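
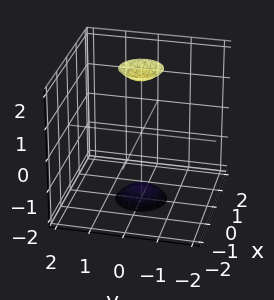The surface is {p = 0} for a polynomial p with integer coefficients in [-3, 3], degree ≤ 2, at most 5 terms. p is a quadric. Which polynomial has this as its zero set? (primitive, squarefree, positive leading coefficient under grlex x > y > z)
3*x^2 + 3*y^2 - z^2 + 3

1. The picture has 2 separate pieces.
2. Degree: two separate bowl-shaped sheets opening away from each other; a quadric, so deg p = 2.
3. Symmetries: every cross-section ⟂ z is a circle, so x, y appear only via x² + y²; it's symmetric under z → −z, forcing even powers of z.
4. Checking where it meets the axes: it misses every integer gridline on the y-axis; it misses every integer gridline on the x-axis.
5. Solving for integer coefficients yields p as stated.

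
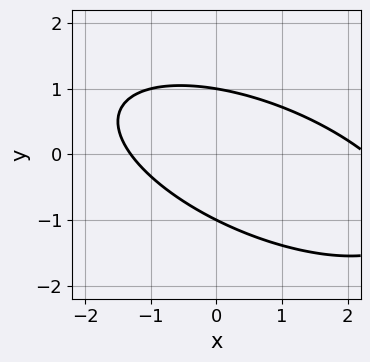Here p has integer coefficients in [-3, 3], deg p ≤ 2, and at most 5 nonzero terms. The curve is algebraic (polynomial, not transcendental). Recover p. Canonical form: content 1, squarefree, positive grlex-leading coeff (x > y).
x^2 + 2*x*y + 3*y^2 - x - 3

(a) Degree: no degree-1 curve has this shape, so deg p = 2.
(b) Reading off the gridlines: the y-axis gridline crossings are at y ∈ {-1, 1}.
(c) Assembling these constraints gives the stated polynomial.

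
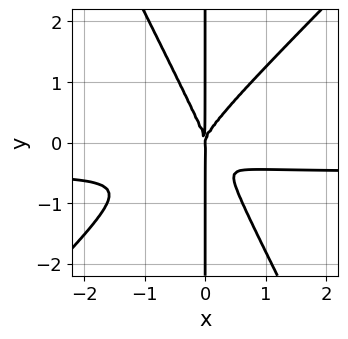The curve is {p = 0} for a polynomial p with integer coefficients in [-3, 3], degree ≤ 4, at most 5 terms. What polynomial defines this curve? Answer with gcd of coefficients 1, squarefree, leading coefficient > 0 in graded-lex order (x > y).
(a) Degree: the shape is more complex than any degree-3 curve, so deg p = 4.
(b) From the visible intercepts: the visible y-axis segment lies entirely on the curve; it meets the x-axis at x = 0 (among the integer gridlines).
(c) Matching integer coefficients to the picture gives p.

2*x^3*y - x^2*y^2 - x*y^3 + x^3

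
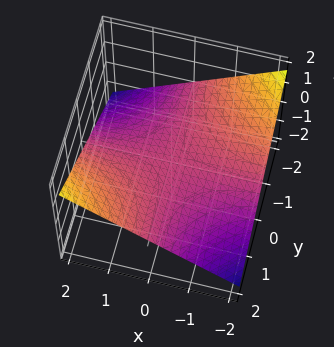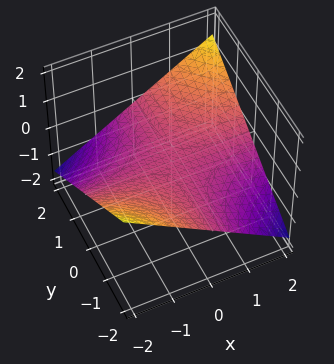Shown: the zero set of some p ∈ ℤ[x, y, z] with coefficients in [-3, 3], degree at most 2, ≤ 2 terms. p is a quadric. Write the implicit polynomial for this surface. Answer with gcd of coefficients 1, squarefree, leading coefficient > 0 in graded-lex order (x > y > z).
x*y - 3*z

(a) deg p = 2. A hyperbolic paraboloid; a quadric.
(b) From the axis intercepts and sections: every point of the x-axis in the box is on the surface; one z-axis crossing is at z = 0.
(c) Matching integer coefficients to the picture gives p. Check: (0, 2, 0) on the y-axis lies on the surface, and p(0, 2, 0) = 0. ✓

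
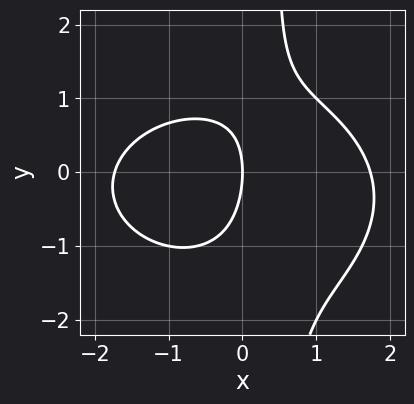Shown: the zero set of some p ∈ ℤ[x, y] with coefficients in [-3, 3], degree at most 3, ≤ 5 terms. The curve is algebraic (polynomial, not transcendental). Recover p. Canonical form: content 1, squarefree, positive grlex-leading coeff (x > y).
First, deg p = 3. The shape is more complex than any degree-2 curve.
Then, from the axis intercepts and sections: it crosses the x-axis at the gridline x = 0; one y-axis crossing is at y = 0.
Finally, together with the visible shape, these determine p as stated.

x^3 + 2*x*y^2 + x*y - y^2 - 3*x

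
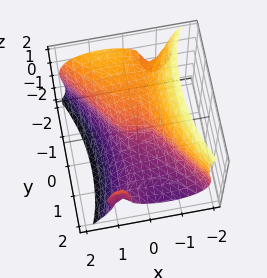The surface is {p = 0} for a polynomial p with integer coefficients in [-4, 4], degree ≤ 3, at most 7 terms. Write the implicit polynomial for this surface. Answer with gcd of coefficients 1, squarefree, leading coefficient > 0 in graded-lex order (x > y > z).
1. The degree is 3 — no degree-2 surface has this shape.
2. From the axis intercepts and sections: it crosses the z-axis at the gridline z = 0; it crosses the x-axis at the gridline x = 0; it crosses the y-axis at the gridline y = 0.
3. These observations pin down the coefficients.

3*x^3 - 2*x*y^2 + 3*x*z^2 + 3*z^3 + 2*y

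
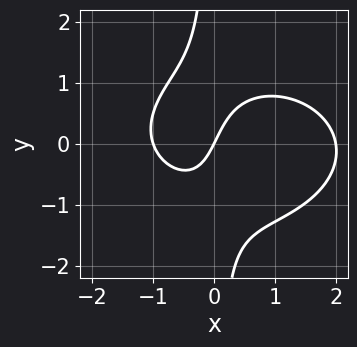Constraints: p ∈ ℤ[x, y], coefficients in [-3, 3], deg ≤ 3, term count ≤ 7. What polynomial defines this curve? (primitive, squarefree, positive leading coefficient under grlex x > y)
x^3 + 2*x*y^2 - x^2 - 2*x + y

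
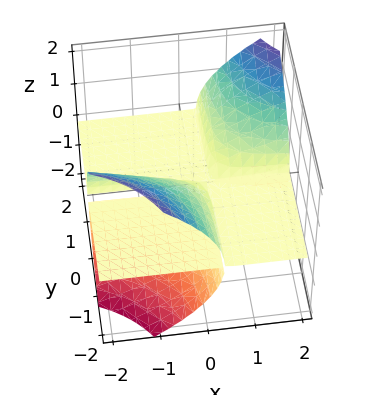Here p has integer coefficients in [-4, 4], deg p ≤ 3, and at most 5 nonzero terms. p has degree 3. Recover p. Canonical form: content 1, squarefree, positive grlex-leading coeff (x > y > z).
The picture has 3 separate pieces. They look like related sheets of one shape, so recover p as a whole.
Degree: the shape is more complex than any degree-2 surface, so deg p = 3.
From the axis intercepts and sections: every point of the x-axis in the box is on the surface; one z-axis crossing is at z = 0; every point of the y-axis in the box is on the surface.
Fitting integer coefficients to these (and the overall shape) gives p.

3*x*y*z - 2*z^3 - y*z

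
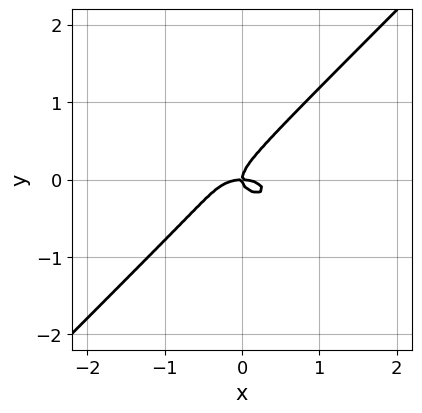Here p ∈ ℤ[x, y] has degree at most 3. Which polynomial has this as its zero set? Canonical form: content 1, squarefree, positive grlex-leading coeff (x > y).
First, degree: the shape is more complex than any degree-2 curve, so deg p = 3.
Next, from the axis intercepts and sections: it crosses the x-axis at the gridline x = 0; one y-axis crossing is at y = 0.
Finally, putting this together gives p.

x^3 + 2*x*y^2 - 3*y^3 + x*y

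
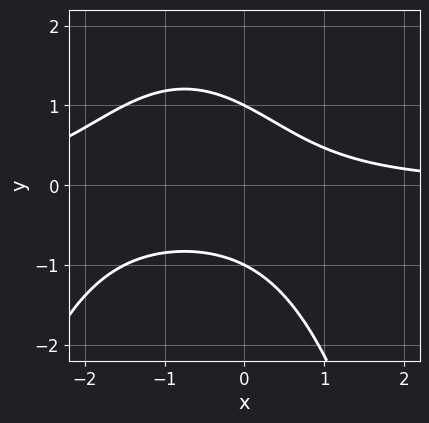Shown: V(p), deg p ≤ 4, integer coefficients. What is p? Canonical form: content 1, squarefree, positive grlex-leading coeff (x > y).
1. deg p = 3. The shape is more complex than any degree-2 curve.
2. Against the integer gridlines: among the integer gridlines, it crosses the y-axis at y ∈ {-1, 1}; no x-intercept at any integer in the box.
3. Assembling these constraints gives the stated polynomial.

2*x^2*y + 3*x*y + 3*y^2 - 3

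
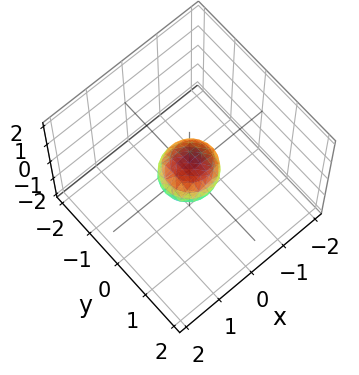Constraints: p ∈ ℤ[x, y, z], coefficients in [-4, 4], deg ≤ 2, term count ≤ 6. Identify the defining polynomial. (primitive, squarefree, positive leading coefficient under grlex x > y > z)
2*x^2 + x*z + 2*y^2 + 3*z^2 - 1

The degree is 2 — a generic line meets the surface in up to 2 points.
Matching integer coefficients to the picture gives p.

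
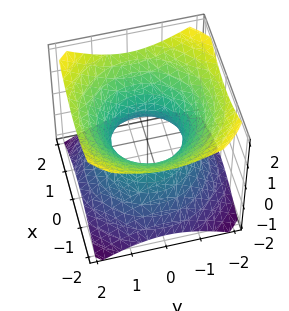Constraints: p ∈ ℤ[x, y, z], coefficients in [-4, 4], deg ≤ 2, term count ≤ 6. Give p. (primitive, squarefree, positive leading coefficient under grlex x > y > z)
1. Degree: an hourglass — one-sheet hyperboloid; a quadric, so deg p = 2.
2. By symmetry, the z-axis is an axis of rotation, so x and y enter only as x² + y²; it's symmetric under z → −z, forcing even powers of z.
3. Against the integer gridlines: it misses every integer gridline on the z-axis; among the integer gridlines, it crosses the x-axis at x ∈ {-1, 1}.
4. Solving for integer coefficients yields p as stated. Check: (0, -1, 0) on the y-axis lies on the surface, and p(0, -1, 0) = 0. ✓

2*x^2 + 2*y^2 - 3*z^2 - 2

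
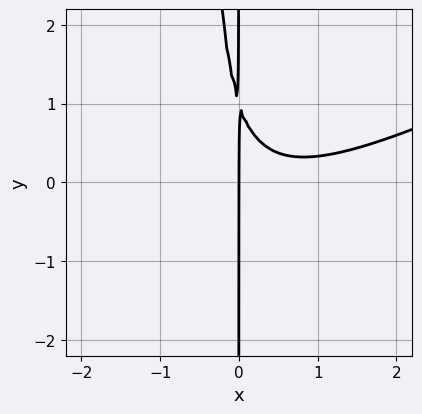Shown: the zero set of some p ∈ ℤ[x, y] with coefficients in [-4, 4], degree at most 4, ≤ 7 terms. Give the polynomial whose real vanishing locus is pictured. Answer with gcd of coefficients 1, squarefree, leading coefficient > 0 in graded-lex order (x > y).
x^3 - 2*x^2*y - x^2 - x*y + x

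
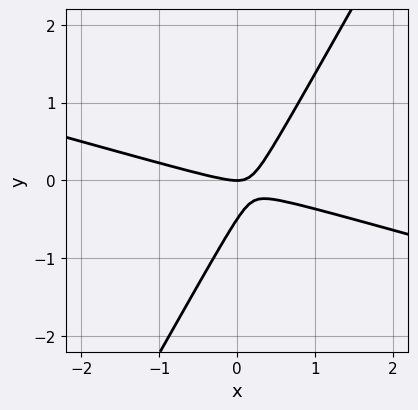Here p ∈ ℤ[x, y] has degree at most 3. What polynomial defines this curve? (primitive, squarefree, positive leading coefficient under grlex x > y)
First, degree: the shape is more complex than any degree-1 curve, so deg p = 2.
Then, checking where it meets the axes: it crosses the x-axis at the gridline x = 0; one y-axis crossing is at y = 0.
Finally, putting this together gives p.

x^2 + 3*x*y - 2*y^2 - y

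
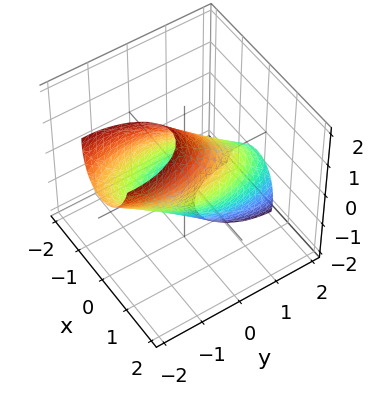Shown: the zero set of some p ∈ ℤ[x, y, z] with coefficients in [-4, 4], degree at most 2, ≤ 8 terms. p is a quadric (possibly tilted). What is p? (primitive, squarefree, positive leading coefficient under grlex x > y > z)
The degree is 2 — no degree-1 surface has this shape.
Putting this together gives p.

3*x^2 - x*z + y^2 + 2*y*z + z^2 - 2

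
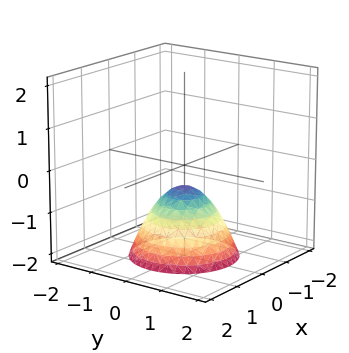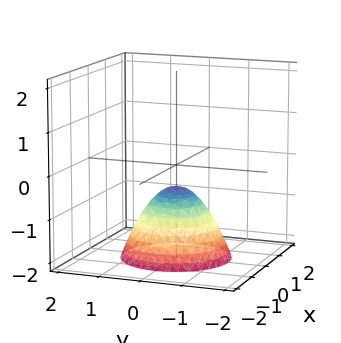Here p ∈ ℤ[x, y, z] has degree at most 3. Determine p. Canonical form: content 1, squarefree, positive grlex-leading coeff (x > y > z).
deg p = 2. No degree-1 surface has this shape.
Symmetries: rotational symmetry about the z-axis ⇒ p depends on x, y only through x² + y².
From the visible intercepts: the surface avoids every integer y-axis point in the box; no x-intercept at any integer in the box; a circular section at z = -2 has radius between 1 and 2.
Fitting integer coefficients to these (and the overall shape) gives p.

2*x^2 + 2*y^2 + 2*z + 1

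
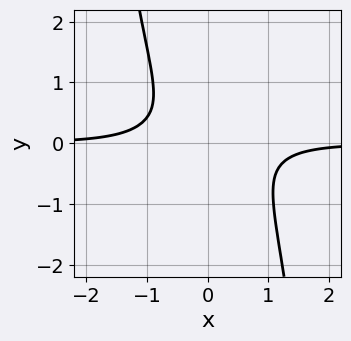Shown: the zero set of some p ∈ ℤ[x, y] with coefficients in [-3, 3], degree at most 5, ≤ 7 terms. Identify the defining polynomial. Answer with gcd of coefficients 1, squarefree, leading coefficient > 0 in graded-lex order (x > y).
First, degree: a generic line meets the curve in up to 4 points, so deg p = 4.
Next, against the integer gridlines: no y-intercept at any integer in the box; the curve avoids every integer x-axis point in the box.
Finally, fitting integer coefficients to these (and the overall shape) gives p.

3*x^3*y + 2*x*y + 3*y^2 - y + 2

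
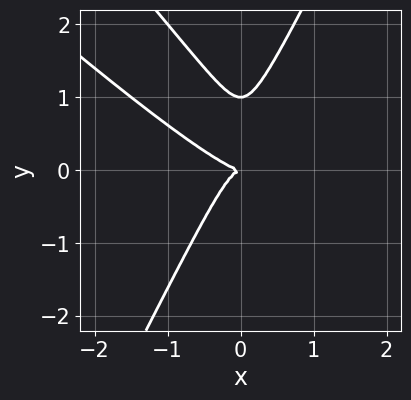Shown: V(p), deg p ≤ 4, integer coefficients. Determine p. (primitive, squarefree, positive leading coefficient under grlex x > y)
First, deg p = 3. The shape is more complex than any degree-2 curve.
Next, checking where it meets the axes: it meets the x-axis at x = 0 (among the integer gridlines); the y-axis gridline crossings are at y ∈ {0, 1}.
Finally, these observations pin down the coefficients.

2*x^3 + 3*x^2*y - y^3 + y^2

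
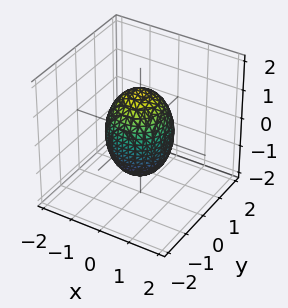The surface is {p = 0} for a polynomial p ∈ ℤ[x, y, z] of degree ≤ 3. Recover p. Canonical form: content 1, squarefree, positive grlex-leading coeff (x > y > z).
1. Degree: bounded and convex; a quadric, so deg p = 2.
2. Symmetries: the z ↦ −z reflection is a symmetry, so z appears only in even powers; the z-axis is an axis of rotation, so x and y enter only as x² + y².
3. Observable constraints: a circular section at z = 0 has radius exactly 1; the y-axis gridline crossings are at y ∈ {-1, 1}; among the integer gridlines, it crosses the x-axis at x ∈ {-1, 1}.
4. The integer polynomial consistent with all of this is the stated p.

2*x^2 + 2*y^2 + z^2 - 2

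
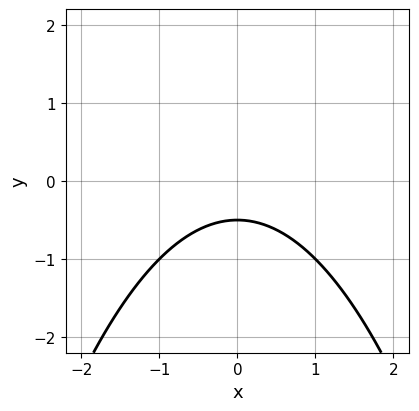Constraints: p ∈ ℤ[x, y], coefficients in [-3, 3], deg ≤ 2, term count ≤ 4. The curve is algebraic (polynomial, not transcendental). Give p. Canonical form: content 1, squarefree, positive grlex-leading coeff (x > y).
x^2 + 2*y + 1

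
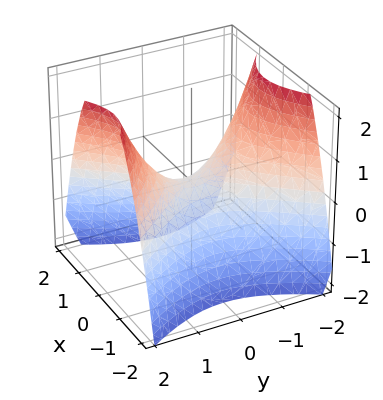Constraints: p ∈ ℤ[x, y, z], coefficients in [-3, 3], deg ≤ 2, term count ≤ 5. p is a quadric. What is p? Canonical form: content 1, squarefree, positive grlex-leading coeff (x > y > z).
First, degree: a saddle surface; a quadric, so deg p = 2.
Next, symmetries: it's symmetric under y → −y, forcing even powers of y; mirror symmetry x ↦ −x ⇒ only even powers of x.
Next, from the visible intercepts: it crosses the z-axis at the gridline z = 0; it meets the y-axis at y = 0 (among the integer gridlines); it meets the x-axis at x = 0 (among the integer gridlines).
Finally, assembling these constraints gives the stated polynomial.

3*x^2 - 2*y^2 + 3*z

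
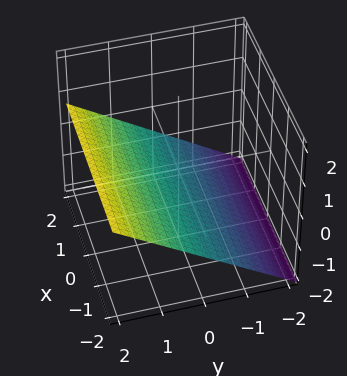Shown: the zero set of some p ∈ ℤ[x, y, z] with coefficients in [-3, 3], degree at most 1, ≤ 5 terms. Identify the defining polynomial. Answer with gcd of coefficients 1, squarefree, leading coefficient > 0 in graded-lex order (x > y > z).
First, degree: the surface is flat (a plane), so deg p = 1.
Then, reading off the gridlines: one y-axis crossing is at y = 1; it misses every integer gridline on the x-axis.
Finally, solving for integer coefficients yields p as stated.

2*y - 3*z - 2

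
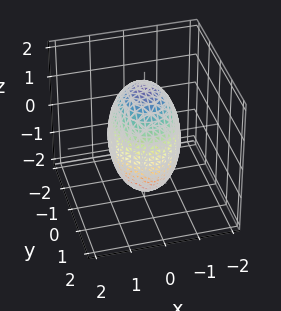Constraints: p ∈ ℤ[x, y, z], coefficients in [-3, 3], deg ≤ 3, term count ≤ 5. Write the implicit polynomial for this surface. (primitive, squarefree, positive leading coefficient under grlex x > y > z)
Degree: bounded and convex; a quadric, so deg p = 2.
Symmetries: the y ↦ −y reflection is a symmetry, so y appears only in even powers; the x ↦ −x reflection is a symmetry, so x appears only in even powers; it's symmetric under z → −z, forcing even powers of z.
Observable constraints: the x-axis gridline crossings are at x ∈ {-1, 1}.
Putting this together gives p.

3*x^2 + 2*y^2 + z^2 - 3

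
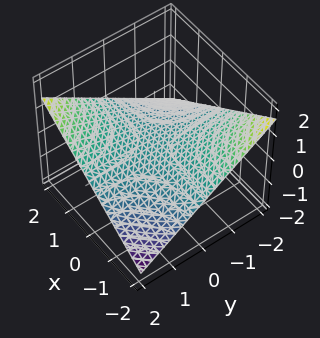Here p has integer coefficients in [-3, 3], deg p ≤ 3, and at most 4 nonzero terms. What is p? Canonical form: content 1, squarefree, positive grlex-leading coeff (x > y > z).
x*y - 3*z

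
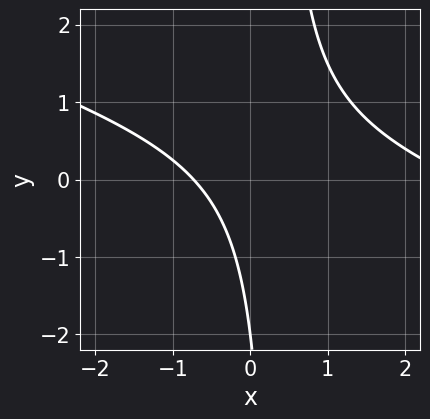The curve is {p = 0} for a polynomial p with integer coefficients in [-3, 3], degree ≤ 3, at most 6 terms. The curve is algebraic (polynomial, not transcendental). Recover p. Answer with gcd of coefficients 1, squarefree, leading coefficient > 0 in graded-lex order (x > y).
1. Degree: no degree-1 curve has this shape, so deg p = 2.
2. From the visible intercepts: one y-axis crossing is at y = -2.
3. Putting this together gives p.

x^2 + 3*x*y - 2*x - y - 2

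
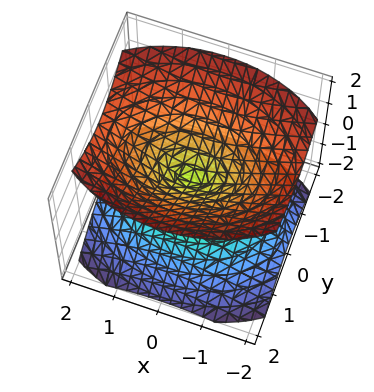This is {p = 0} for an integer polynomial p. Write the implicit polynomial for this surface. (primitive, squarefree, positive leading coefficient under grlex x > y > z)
x^2 + 2*y^2 - 2*z^2

First, the picture has 2 separate pieces.
Next, degree: a double cone through the origin; a quadric, so deg p = 2.
Next, symmetries: it's symmetric under z → −z, forcing even powers of z; the y ↦ −y reflection is a symmetry, so y appears only in even powers; the x ↦ −x reflection is a symmetry, so x appears only in even powers.
Next, against the integer gridlines: one z-axis crossing is at z = 0; one x-axis crossing is at x = 0.
Finally, the integer polynomial consistent with all of this is the stated p.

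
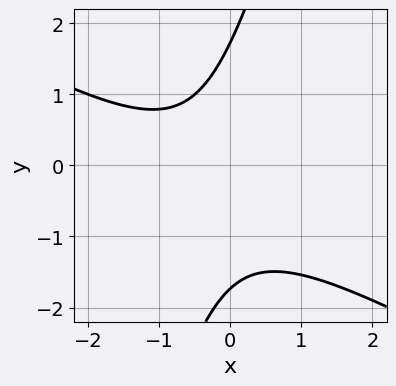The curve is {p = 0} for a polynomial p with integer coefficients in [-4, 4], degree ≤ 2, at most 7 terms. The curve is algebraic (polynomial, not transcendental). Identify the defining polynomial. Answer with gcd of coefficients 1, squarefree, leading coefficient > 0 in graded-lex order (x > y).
deg p = 2.
From the axis intercepts and sections: no x-intercept at any integer in the box.
Solving for integer coefficients yields p as stated.

2*x^2 + 3*x*y - y^2 + 2*x + 3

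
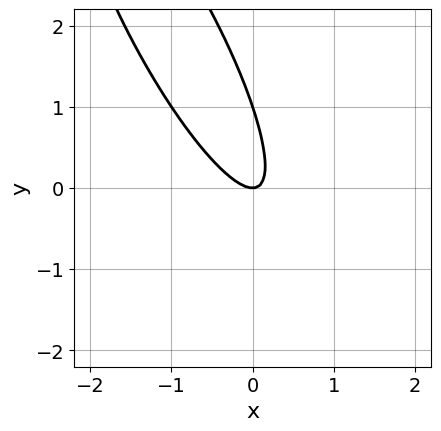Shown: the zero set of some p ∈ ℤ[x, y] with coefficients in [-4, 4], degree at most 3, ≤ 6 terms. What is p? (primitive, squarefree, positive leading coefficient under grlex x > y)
1. deg p = 2.
2. Observable constraints: the y-axis gridline crossings are at y ∈ {0, 1}; it crosses the x-axis at the gridline x = 0.
3. Matching integer coefficients to the picture gives p.

3*x^2 + 3*x*y + y^2 - y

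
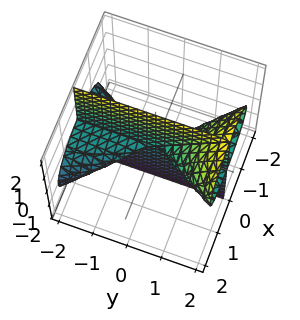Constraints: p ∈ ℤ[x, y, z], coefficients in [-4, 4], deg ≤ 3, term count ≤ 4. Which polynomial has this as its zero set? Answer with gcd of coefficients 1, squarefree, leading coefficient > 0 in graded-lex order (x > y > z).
First, I count 3 distinct pieces. Treating them together as one polynomial.
Next, degree: no degree-2 surface has this shape, so deg p = 3.
Then, observable constraints: every point of the y-axis in the box is on the surface; every point of the z-axis in the box is on the surface.
Finally, the integer polynomial consistent with all of this is the stated p.

x^3 - 2*x*y*z + 2*x*z^2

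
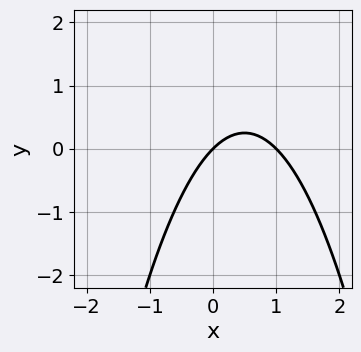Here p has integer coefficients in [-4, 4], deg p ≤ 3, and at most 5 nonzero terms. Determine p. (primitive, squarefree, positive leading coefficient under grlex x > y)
The degree is 2 — no degree-1 curve has this shape.
Against the integer gridlines: it meets the y-axis at y = 0 (among the integer gridlines); the x-axis gridline crossings are at x ∈ {0, 1}.
Matching integer coefficients to the picture gives p.

x^2 - x + y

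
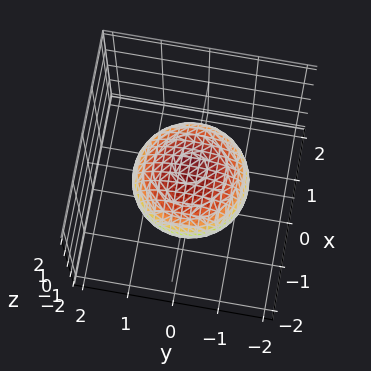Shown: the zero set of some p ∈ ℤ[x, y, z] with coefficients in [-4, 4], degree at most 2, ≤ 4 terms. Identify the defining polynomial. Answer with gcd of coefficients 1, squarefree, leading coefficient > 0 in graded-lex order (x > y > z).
2*x^2 + 2*y^2 + 3*z^2 - 3

First, the degree is 2 — bounded and convex; a quadric.
Next, symmetry: the surface is invariant under rotation about z: p = q(x² + y², z); the z ↦ −z reflection is a symmetry, so z appears only in even powers.
Then, from the axis intercepts and sections: among the integer gridlines, it crosses the z-axis at z ∈ {-1, 1}; a circular section at z = 0 has radius between 1 and 2.
Finally, together with the visible shape, these determine p as stated.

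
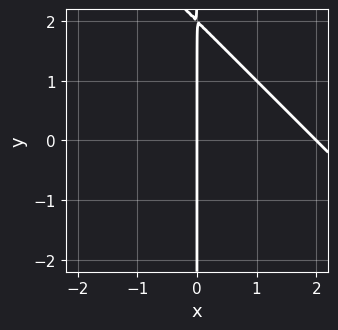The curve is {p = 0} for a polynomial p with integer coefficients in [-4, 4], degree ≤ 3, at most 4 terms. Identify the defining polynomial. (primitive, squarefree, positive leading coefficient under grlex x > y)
x^2 + x*y - 2*x

(a) Degree: no degree-1 curve has this shape, so deg p = 2.
(b) From the axis intercepts and sections: every point of the y-axis in the box is on the curve; the x-axis gridline crossings are at x ∈ {0, 2}.
(c) Solving for integer coefficients yields p as stated.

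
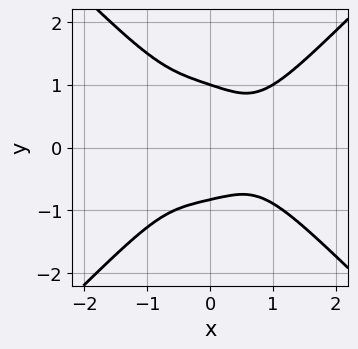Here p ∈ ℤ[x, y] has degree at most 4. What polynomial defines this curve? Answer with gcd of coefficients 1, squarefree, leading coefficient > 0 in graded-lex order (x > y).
First, the degree is 4 — a generic line meets the curve in up to 4 points.
Next, reading off the gridlines: it misses every integer gridline on the x-axis; it meets the y-axis at y = 1 (among the integer gridlines).
Finally, these observations pin down the coefficients.

3*x^4 - 3*y^4 - 3*x*y^2 + y^3 + 2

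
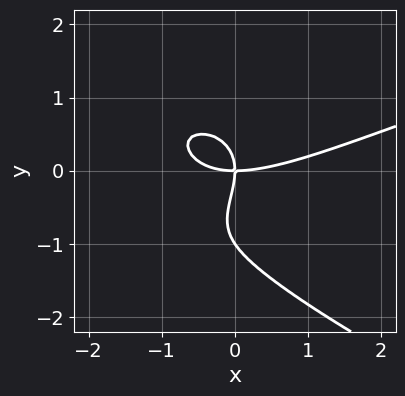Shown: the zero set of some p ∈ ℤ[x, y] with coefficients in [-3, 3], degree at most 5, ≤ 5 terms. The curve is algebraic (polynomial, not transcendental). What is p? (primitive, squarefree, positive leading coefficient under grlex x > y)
2*y^4 - x^3 + 2*x^2*y + 2*y^3 + 3*x*y

First, deg p = 4. The shape is more complex than any degree-3 curve.
Then, from the axis intercepts and sections: it crosses the x-axis at the gridline x = 0; the y-axis gridline crossings are at y ∈ {-1, 0}.
Finally, solving for integer coefficients yields p as stated.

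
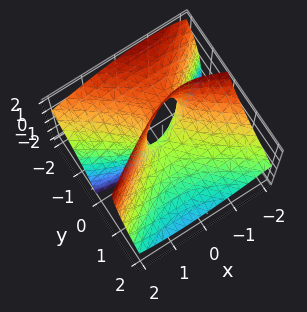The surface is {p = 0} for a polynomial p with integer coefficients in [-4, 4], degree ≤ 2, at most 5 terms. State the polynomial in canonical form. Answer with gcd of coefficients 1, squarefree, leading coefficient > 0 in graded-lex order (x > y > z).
x^2 + x*z - 2*y^2 - 3*y*z - z

First, deg p = 2. The shape is more complex than any degree-1 surface.
Next, against the integer gridlines: it meets the y-axis at y = 0 (among the integer gridlines); it crosses the z-axis at the gridline z = 0; it crosses the x-axis at the gridline x = 0.
Finally, solving for integer coefficients yields p as stated.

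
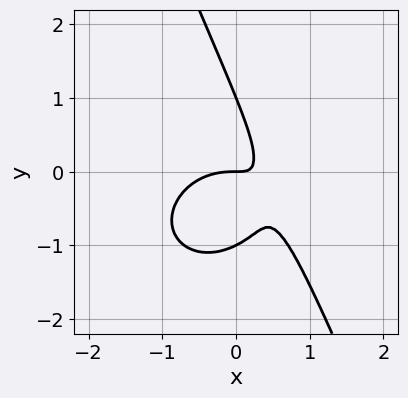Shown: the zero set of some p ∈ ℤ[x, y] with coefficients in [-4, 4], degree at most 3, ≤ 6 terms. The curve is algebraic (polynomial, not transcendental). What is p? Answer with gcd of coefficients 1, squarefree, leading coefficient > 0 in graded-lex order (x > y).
2*x^3 + 2*x*y^2 + y^3 + 3*x*y - y

(a) The degree is 3 — a generic line meets the curve in up to 3 points.
(b) Reading off the gridlines: one x-axis crossing is at x = 0; the y-axis gridline crossings are at y ∈ {-1, 0, 1}.
(c) Putting this together gives p.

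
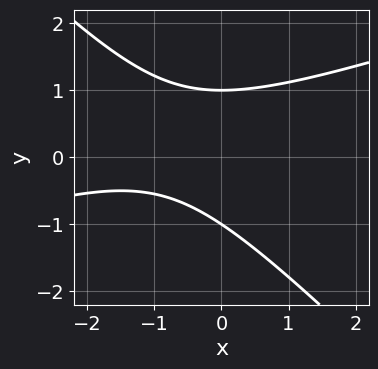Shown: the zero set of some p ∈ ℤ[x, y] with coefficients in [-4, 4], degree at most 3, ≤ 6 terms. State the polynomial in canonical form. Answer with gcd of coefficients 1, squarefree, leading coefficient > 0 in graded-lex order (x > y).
The degree is 2 — the shape is more complex than any degree-1 curve.
Checking where it meets the axes: the y-axis gridline crossings are at y ∈ {-1, 1}; it misses every integer gridline on the x-axis.
The integer polynomial consistent with all of this is the stated p.

x^2 - 2*x*y - 3*y^2 + 2*x + 3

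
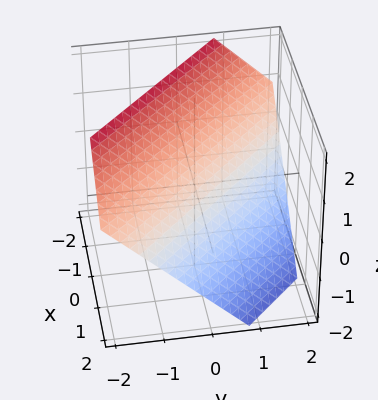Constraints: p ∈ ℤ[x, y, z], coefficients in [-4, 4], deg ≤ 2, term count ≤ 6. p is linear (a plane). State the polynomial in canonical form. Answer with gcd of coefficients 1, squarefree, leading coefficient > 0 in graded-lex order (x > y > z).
3*x + 3*y + 3*z - 2

1. deg p = 1. The surface is flat (a plane).
2. Putting this together gives p.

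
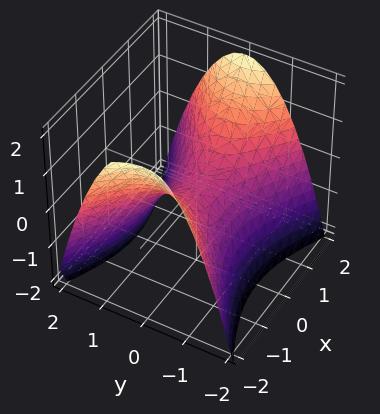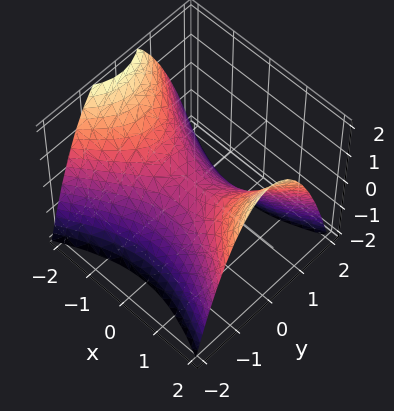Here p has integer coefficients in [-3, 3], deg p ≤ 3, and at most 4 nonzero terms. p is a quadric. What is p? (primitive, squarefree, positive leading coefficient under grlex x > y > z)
x^2 - 2*y^2 - 2*z

1. deg p = 2. A hyperbolic paraboloid; a quadric.
2. Symmetries: it's symmetric under y → −y, forcing even powers of y; mirror symmetry x ↦ −x ⇒ only even powers of x.
3. From the visible intercepts: it meets the x-axis at x = 0 (among the integer gridlines); one z-axis crossing is at z = 0; it meets the y-axis at y = 0 (among the integer gridlines).
4. These observations pin down the coefficients.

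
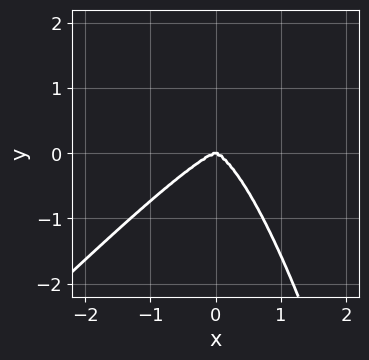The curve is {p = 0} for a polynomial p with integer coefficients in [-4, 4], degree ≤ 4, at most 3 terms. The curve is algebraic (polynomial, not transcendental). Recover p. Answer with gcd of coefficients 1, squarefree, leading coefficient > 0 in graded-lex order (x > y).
3*x^4 - 3*x^3*y + 2*y^3

Degree: the shape is more complex than any degree-3 curve, so deg p = 4.
From the axis intercepts and sections: one x-axis crossing is at x = 0; one y-axis crossing is at y = 0.
Matching integer coefficients to the picture gives p.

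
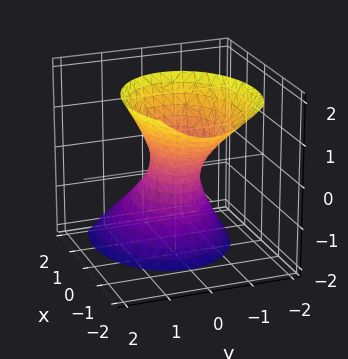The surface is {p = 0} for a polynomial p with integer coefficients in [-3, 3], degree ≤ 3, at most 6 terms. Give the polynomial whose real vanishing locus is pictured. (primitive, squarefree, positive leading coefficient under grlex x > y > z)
First, deg p = 2. No degree-1 surface has this shape.
Then, observable constraints: no z-intercept at any integer in the box.
Finally, matching integer coefficients to the picture gives p.

2*x^2 + 2*x*z + 3*y^2 - z^2 - 1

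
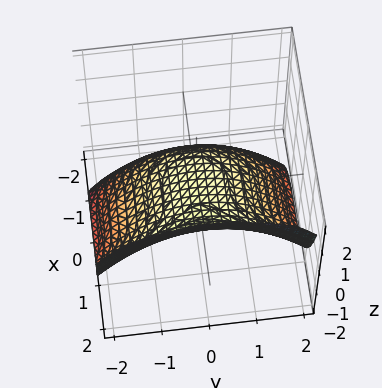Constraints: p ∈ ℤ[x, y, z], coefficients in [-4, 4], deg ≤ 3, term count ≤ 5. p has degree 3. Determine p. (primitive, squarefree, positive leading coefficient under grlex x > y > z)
1. deg p = 3. The shape is more complex than any degree-2 surface.
2. From the axis intercepts and sections: one y-axis crossing is at y = 0; one x-axis crossing is at x = 0; it crosses the z-axis at the gridline z = 0.
3. Putting this together gives p.

x^3 - y^2 - 3*z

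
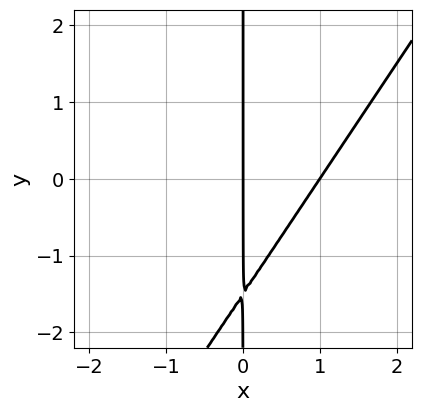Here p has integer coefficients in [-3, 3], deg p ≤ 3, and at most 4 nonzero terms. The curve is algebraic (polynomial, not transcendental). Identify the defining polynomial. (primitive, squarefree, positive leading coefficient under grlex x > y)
3*x^2 - 2*x*y - 3*x

First, degree: a generic line meets the curve in up to 2 points, so deg p = 2.
Then, reading off the gridlines: the x-axis gridline crossings are at x ∈ {0, 1}; the visible y-axis segment lies entirely on the curve.
Finally, matching integer coefficients to the picture gives p.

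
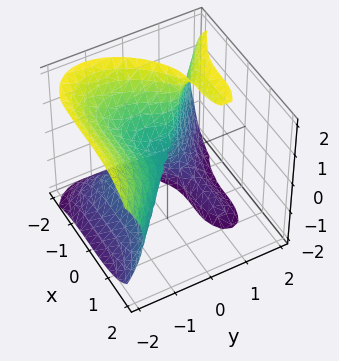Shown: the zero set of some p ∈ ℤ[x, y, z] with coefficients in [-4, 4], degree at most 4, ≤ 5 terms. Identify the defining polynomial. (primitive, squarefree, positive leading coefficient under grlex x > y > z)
1. The degree is 3 — no degree-2 surface has this shape.
2. Observable constraints: it crosses the x-axis at the gridline x = 0; it crosses the z-axis at the gridline z = 0; it crosses the y-axis at the gridline y = 0.
3. The integer polynomial consistent with all of this is the stated p.

2*x^3 + 3*y^3 - 3*y*z^2 + 2*z^2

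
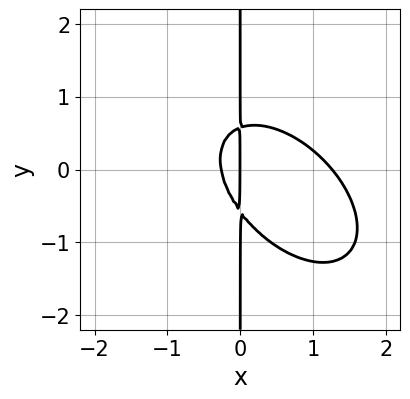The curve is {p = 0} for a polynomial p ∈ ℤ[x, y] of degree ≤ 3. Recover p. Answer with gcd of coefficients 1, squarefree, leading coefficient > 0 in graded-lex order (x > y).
3*x^3 + 3*x^2*y + 3*x*y^2 - 3*x^2 - x

1. Degree: a generic line meets the curve in up to 3 points, so deg p = 3.
2. Against the integer gridlines: every point of the y-axis in the box is on the curve; it crosses the x-axis at the gridline x = 0.
3. The integer polynomial consistent with all of this is the stated p.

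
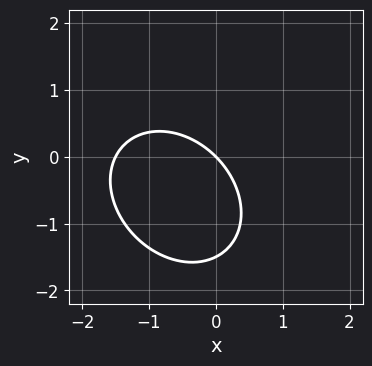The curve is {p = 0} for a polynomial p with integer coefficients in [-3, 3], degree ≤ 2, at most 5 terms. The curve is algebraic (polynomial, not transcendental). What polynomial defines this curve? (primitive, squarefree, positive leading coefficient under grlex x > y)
The degree is 2 — a generic line meets the curve in up to 2 points.
Observable constraints: it meets the y-axis at y = 0 (among the integer gridlines); one x-axis crossing is at x = 0.
These observations pin down the coefficients.

2*x^2 + x*y + 2*y^2 + 3*x + 3*y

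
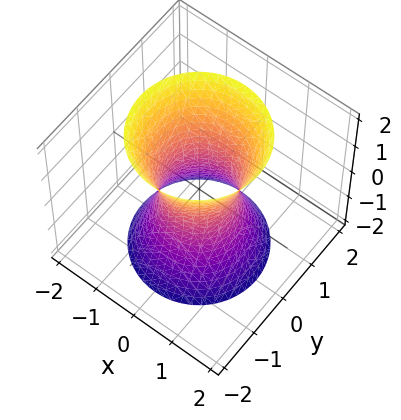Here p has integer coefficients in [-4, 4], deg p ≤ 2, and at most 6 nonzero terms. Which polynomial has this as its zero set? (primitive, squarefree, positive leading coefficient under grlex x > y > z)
First, the degree is 2 — an hourglass — one-sheet hyperboloid; a quadric.
Next, symmetries: the z ↦ −z reflection is a symmetry, so z appears only in even powers; rotational symmetry about the z-axis ⇒ p depends on x, y only through x² + y².
Next, from the axis intercepts and sections: a circular section at z = 2 has radius between 1 and 2; no z-intercept at any integer in the box.
Finally, solving for integer coefficients yields p as stated.

3*x^2 + 3*y^2 - z^2 - 2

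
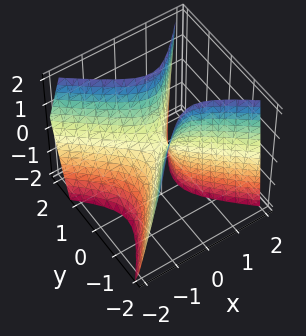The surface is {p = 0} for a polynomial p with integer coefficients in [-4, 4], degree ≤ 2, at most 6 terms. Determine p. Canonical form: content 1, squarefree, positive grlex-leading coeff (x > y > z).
3*x^2 + x*y - x*z - 3*y^2 + z

(a) deg p = 2. A generic line meets the surface in up to 2 points.
(b) Reading off the gridlines: it meets the x-axis at x = 0 (among the integer gridlines); it crosses the y-axis at the gridline y = 0.
(c) Fitting integer coefficients to these (and the overall shape) gives p.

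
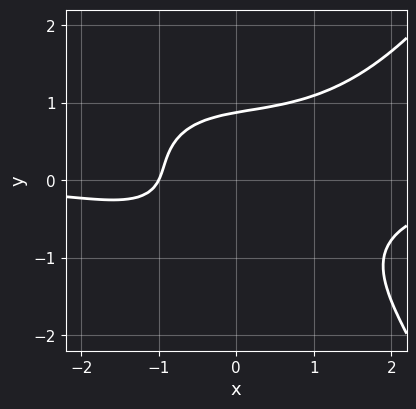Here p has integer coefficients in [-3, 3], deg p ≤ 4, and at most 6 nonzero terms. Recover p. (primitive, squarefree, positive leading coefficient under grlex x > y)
(a) The degree is 4 — no degree-3 curve has this shape.
(b) Against the integer gridlines: it meets the x-axis at x = -1 (among the integer gridlines).
(c) These observations pin down the coefficients.

x^3*y - x*y^2 - 3*y^3 + 2*x + 2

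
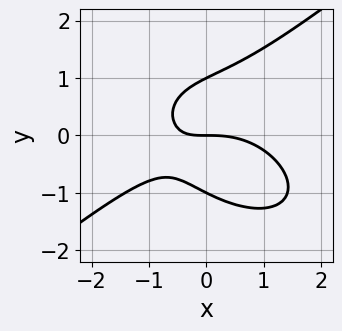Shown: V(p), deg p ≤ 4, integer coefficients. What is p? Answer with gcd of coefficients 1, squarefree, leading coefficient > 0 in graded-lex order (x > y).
1. Degree: no degree-2 curve has this shape, so deg p = 3.
2. Observable constraints: among the integer gridlines, it crosses the y-axis at y ∈ {-1, 0, 1}; it crosses the x-axis at the gridline x = 0.
3. Putting this together gives p.

x^3 - 2*y^3 + 2*x*y + 2*y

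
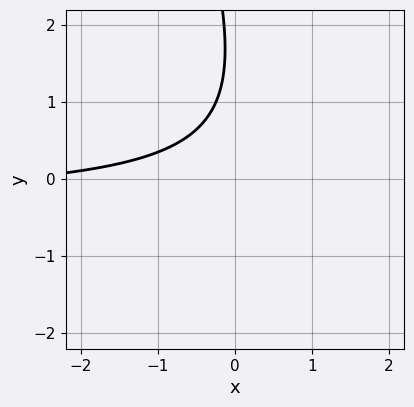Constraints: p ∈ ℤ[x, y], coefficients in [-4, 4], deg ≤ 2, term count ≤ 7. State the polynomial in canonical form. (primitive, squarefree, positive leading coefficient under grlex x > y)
1. Degree: the shape is more complex than any degree-1 curve, so deg p = 2.
2. From the visible intercepts: the curve avoids every integer x-axis point in the box; no y-intercept at any integer in the box.
3. Fitting integer coefficients to these (and the overall shape) gives p.

3*x*y + y^2 + x - 3*y + 3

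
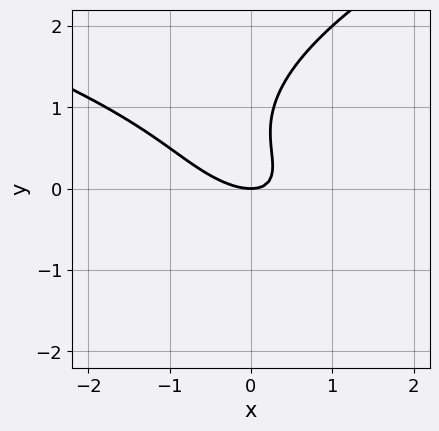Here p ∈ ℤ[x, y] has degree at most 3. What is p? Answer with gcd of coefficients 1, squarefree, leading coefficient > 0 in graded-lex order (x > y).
(a) The degree is 3 — a generic line meets the curve in up to 3 points.
(b) Against the integer gridlines: it meets the y-axis at y = 0 (among the integer gridlines); one x-axis crossing is at x = 0.
(c) The integer polynomial consistent with all of this is the stated p.

2*y^3 - 2*x^2 - 3*x*y - 3*y^2 + 2*y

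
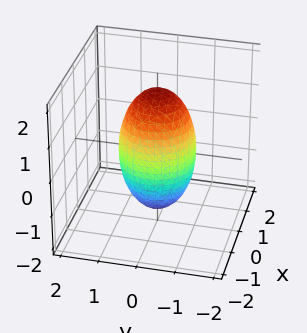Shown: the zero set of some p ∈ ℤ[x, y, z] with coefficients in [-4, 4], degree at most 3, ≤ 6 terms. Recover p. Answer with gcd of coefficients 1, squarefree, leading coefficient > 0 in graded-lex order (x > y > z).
3*x^2 + 3*y^2 + z^2 - 3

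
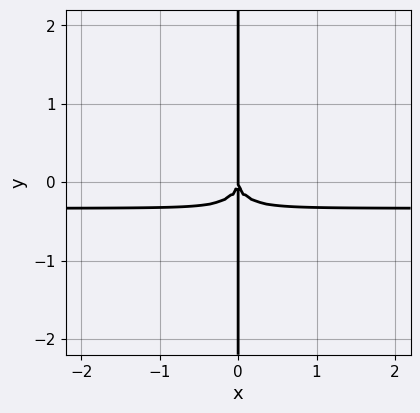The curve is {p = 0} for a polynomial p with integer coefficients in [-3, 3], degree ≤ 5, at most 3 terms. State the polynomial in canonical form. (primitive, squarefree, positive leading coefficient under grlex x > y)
(a) The degree is 4 — no degree-3 curve has this shape.
(b) Reading off the gridlines: the visible y-axis segment lies entirely on the curve; it crosses the x-axis at the gridline x = 0.
(c) Solving for integer coefficients yields p as stated.

3*x^3*y + x*y^3 + x^3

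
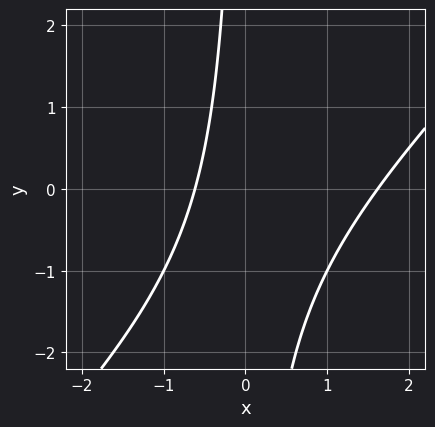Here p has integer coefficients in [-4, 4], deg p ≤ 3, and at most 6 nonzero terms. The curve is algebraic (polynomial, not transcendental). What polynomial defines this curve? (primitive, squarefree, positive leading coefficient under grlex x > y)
1. The degree is 2 — the shape is more complex than any degree-1 curve.
2. Against the integer gridlines: the curve avoids every integer y-axis point in the box.
3. These observations pin down the coefficients.

x^2 - x*y - x - 1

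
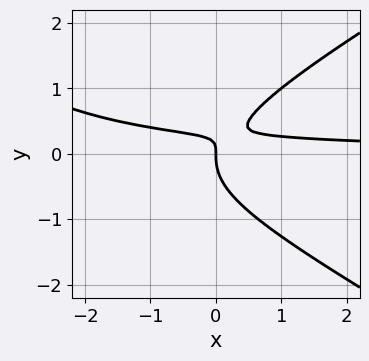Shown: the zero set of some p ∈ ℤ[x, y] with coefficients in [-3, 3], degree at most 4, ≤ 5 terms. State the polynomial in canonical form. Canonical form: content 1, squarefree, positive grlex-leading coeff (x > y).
1. Degree: the shape is more complex than any degree-2 curve, so deg p = 3.
2. Against the integer gridlines: it meets the y-axis at y = 0 (among the integer gridlines); one x-axis crossing is at x = 0.
3. Putting this together gives p.

x^2*y - 3*y^3 + 3*x*y - x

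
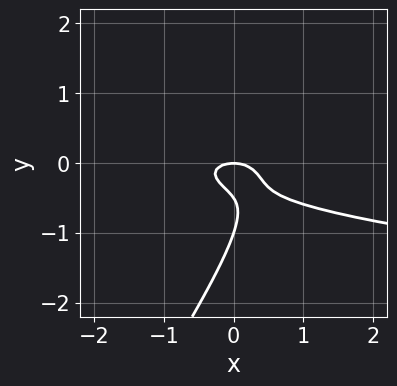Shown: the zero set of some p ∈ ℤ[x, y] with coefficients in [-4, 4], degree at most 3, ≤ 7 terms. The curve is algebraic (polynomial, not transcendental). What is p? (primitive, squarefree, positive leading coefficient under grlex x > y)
3*x*y^2 - 2*y^3 - x^2 - 3*y^2 - y

1. The degree is 3 — no degree-2 curve has this shape.
2. Checking where it meets the axes: the y-axis gridline crossings are at y ∈ {-1, 0}; it meets the x-axis at x = 0 (among the integer gridlines).
3. Solving for integer coefficients yields p as stated.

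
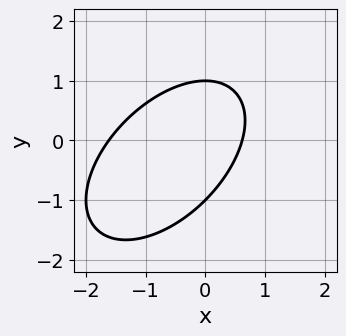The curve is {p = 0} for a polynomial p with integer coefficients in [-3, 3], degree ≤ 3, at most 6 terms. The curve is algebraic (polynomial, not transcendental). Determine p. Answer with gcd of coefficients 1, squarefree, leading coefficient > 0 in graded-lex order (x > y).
The degree is 2 — a generic line meets the curve in up to 2 points.
Observable constraints: among the integer gridlines, it crosses the y-axis at y ∈ {-1, 1}.
Fitting integer coefficients to these (and the overall shape) gives p.

x^2 - x*y + y^2 + x - 1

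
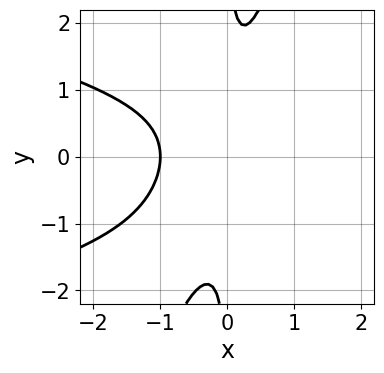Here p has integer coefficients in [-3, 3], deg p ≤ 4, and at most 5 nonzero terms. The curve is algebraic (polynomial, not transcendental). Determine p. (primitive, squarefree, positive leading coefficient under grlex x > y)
(a) The degree is 4 — the shape is more complex than any degree-3 curve.
(b) From the visible intercepts: no y-intercept at any integer in the box; it meets the x-axis at x = -1 (among the integer gridlines).
(c) The integer polynomial consistent with all of this is the stated p.

3*x^2*y^2 - x*y^3 + 3*x^3 + 2*x^2 + 1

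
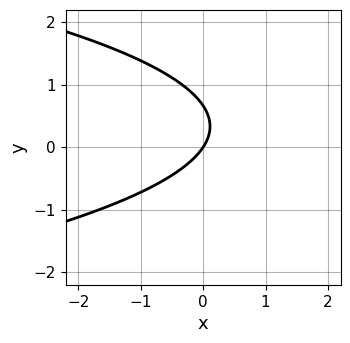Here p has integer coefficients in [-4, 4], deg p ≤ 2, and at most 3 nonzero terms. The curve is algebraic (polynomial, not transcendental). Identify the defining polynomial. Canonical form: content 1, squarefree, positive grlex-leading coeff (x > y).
3*y^2 + 3*x - 2*y

First, degree: no degree-1 curve has this shape, so deg p = 2.
Then, against the integer gridlines: it meets the x-axis at x = 0 (among the integer gridlines); it crosses the y-axis at the gridline y = 0.
Finally, together with the visible shape, these determine p as stated.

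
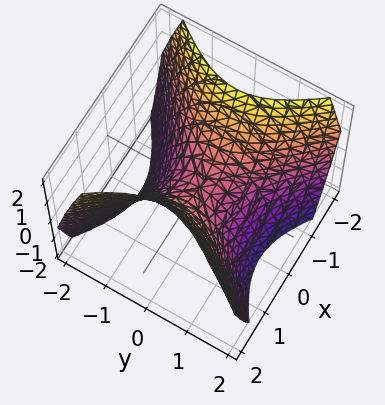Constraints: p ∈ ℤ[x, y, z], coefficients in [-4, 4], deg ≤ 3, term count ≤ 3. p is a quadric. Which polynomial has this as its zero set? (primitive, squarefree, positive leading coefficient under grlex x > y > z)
x^2 - y^2 - z

First, the degree is 2 — a saddle surface; a quadric.
Next, symmetries: the x ↦ −x reflection is a symmetry, so x appears only in even powers; mirror symmetry y ↦ −y ⇒ only even powers of y.
Next, from the visible intercepts: it crosses the x-axis at the gridline x = 0; it crosses the z-axis at the gridline z = 0.
Finally, fitting integer coefficients to these (and the overall shape) gives p.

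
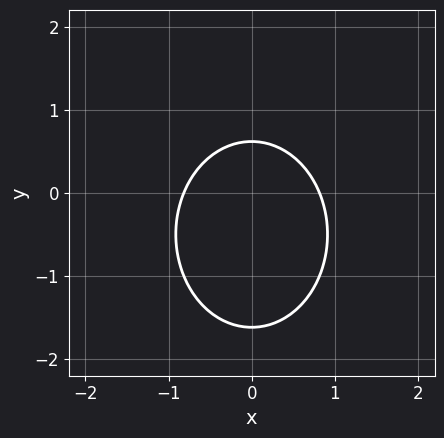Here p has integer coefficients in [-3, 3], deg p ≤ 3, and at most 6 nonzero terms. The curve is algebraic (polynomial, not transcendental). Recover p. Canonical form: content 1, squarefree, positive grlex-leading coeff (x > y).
3*x^2 + 2*y^2 + 2*y - 2

(a) Degree: a generic line meets the curve in up to 2 points, so deg p = 2.
(b) Symmetries: it's symmetric under x → −x, forcing even powers of x.
(c) These observations pin down the coefficients.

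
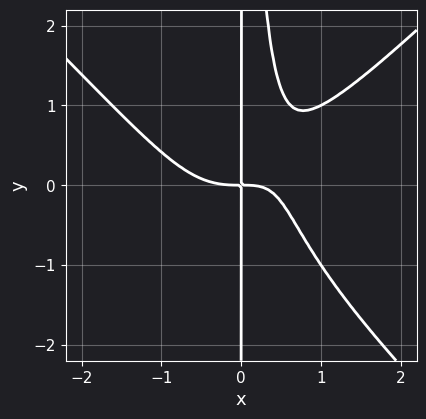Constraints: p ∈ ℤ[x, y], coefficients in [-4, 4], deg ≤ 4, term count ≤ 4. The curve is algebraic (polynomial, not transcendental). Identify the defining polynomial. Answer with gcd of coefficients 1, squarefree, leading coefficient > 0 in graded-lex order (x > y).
The degree is 4 — no degree-3 curve has this shape.
From the visible intercepts: every point of the y-axis in the box is on the curve.
Fitting integer coefficients to these (and the overall shape) gives p.

x^4 - x^2*y^2 - x^2*y + x*y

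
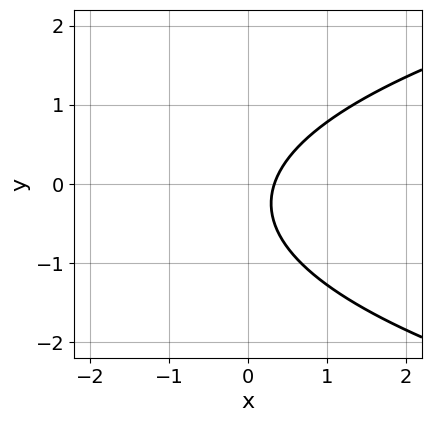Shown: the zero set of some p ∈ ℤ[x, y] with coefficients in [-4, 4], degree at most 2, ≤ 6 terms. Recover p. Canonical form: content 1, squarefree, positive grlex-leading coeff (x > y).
1. deg p = 2.
2. Checking where it meets the axes: no y-intercept at any integer in the box.
3. Matching integer coefficients to the picture gives p.

2*y^2 - 3*x + y + 1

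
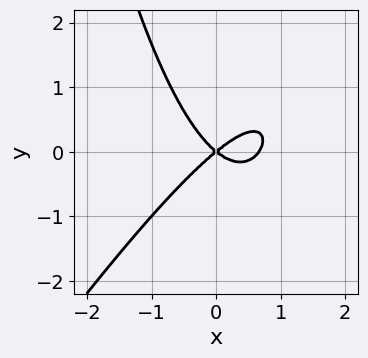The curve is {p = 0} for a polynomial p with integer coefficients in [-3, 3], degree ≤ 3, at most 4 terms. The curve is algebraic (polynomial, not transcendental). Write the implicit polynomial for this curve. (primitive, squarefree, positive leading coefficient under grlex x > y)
3*x^3 - 2*x^2*y - 2*x^2 + 3*y^2

(a) deg p = 3. The shape is more complex than any degree-2 curve.
(b) From the axis intercepts and sections: it meets the x-axis at x = 0 (among the integer gridlines); it crosses the y-axis at the gridline y = 0.
(c) Assembling these constraints gives the stated polynomial.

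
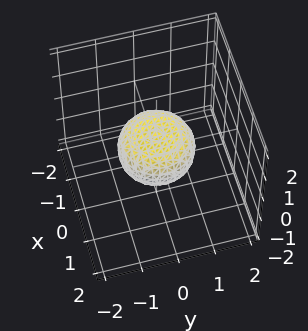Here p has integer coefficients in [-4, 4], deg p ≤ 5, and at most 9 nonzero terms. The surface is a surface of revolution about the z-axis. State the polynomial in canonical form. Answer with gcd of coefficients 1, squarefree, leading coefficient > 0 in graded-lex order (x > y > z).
2*x^4 + 4*x^2*y^2 + 2*y^4 - x^2 - y^2 + 3*z^2 - 1

deg p = 4. A generic line meets the surface in up to 4 points.
By symmetry, every cross-section ⟂ z is a circle, so x, y appear only via x² + y².
From the axis intercepts and sections: among the integer gridlines, it crosses the y-axis at y ∈ {-1, 1}; a circular section at z = 0 has radius exactly 1; among the integer gridlines, it crosses the x-axis at x ∈ {-1, 1}.
The integer polynomial consistent with all of this is the stated p.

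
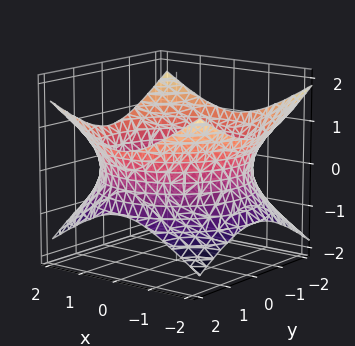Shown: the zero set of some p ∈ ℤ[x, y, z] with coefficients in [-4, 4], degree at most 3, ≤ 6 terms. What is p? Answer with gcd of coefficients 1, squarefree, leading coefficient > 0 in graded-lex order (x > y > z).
x^2 + y^2 - 2*z^2 - 3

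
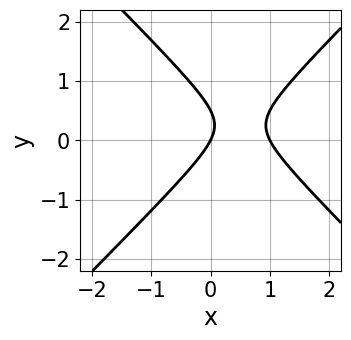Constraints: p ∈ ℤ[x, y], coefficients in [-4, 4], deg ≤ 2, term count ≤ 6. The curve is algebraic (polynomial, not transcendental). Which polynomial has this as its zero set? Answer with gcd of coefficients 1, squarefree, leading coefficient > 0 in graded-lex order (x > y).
1. Degree: a generic line meets the curve in up to 2 points, so deg p = 2.
2. Checking where it meets the axes: one y-axis crossing is at y = 0; among the integer gridlines, it crosses the x-axis at x ∈ {0, 1}.
3. Fitting integer coefficients to these (and the overall shape) gives p.

2*x^2 - 2*y^2 - 2*x + y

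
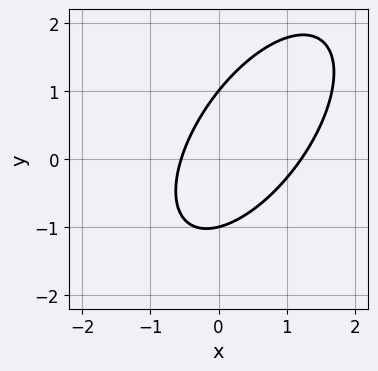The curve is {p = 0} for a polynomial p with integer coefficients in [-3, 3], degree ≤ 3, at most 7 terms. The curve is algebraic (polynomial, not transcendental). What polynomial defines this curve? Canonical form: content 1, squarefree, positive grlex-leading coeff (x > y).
3*x^2 - 3*x*y + 2*y^2 - 2*x - 2

1. deg p = 2. A generic line meets the curve in up to 2 points.
2. Reading off the gridlines: among the integer gridlines, it crosses the y-axis at y ∈ {-1, 1}.
3. Together with the visible shape, these determine p as stated.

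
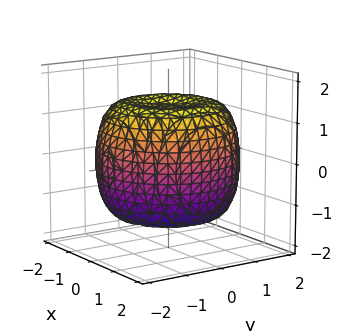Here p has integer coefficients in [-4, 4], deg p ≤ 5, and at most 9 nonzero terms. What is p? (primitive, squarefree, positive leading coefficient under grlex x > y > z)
x^4 + 2*x^2*y^2 + y^4 - 2*x^2 - 2*y^2 + 2*z^2 - 3

Degree: a generic line meets the surface in up to 4 points, so deg p = 4.
Symmetry: the surface is invariant under rotation about z: p = q(x² + y², z).
From the visible intercepts: a circular section at z = 0 has radius between 1 and 2.
Putting this together gives p.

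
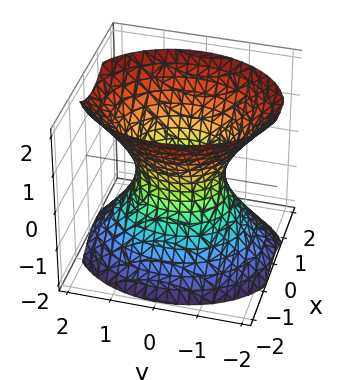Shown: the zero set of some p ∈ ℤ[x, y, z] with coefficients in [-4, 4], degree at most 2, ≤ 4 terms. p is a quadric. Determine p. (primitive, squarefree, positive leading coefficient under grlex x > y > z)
The degree is 2 — an hourglass — one-sheet hyperboloid; a quadric.
Symmetries: the z ↦ −z reflection is a symmetry, so z appears only in even powers; it's symmetric under x → −x, forcing even powers of x; mirror symmetry y ↦ −y ⇒ only even powers of y.
Observable constraints: the surface avoids every integer z-axis point in the box; the y-axis gridline crossings are at y ∈ {-1, 1}.
Assembling these constraints gives the stated polynomial.

3*x^2 + 2*y^2 - 2*z^2 - 2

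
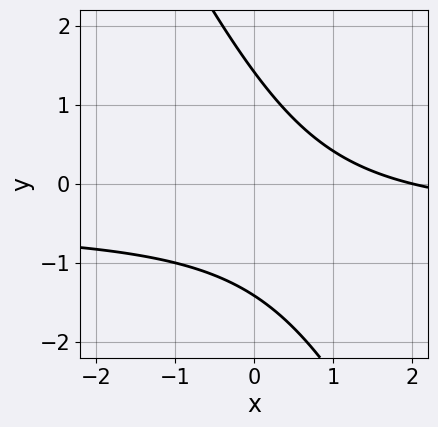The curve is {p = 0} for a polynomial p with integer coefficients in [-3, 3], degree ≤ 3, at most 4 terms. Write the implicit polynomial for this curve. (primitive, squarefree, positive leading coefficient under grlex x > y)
2*x*y + y^2 + x - 2

deg p = 2. The shape is more complex than any degree-1 curve.
Against the integer gridlines: it crosses the x-axis at the gridline x = 2.
Assembling these constraints gives the stated polynomial.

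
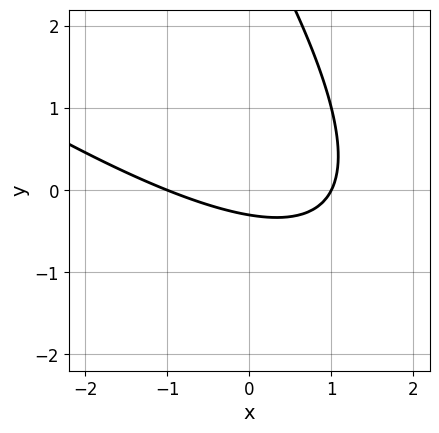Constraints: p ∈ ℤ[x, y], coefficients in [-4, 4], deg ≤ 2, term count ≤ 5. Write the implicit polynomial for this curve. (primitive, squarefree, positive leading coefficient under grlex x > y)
(a) The degree is 2 — the shape is more complex than any degree-1 curve.
(b) From the visible intercepts: the x-axis gridline crossings are at x ∈ {-1, 1}.
(c) Putting this together gives p.

x^2 + 2*x*y + y^2 - 3*y - 1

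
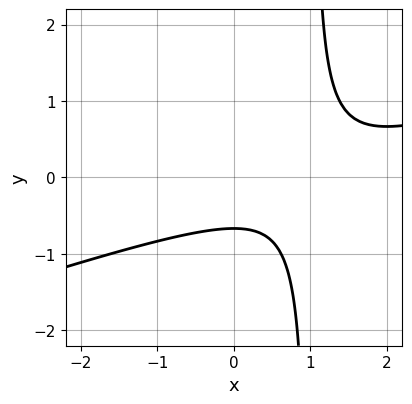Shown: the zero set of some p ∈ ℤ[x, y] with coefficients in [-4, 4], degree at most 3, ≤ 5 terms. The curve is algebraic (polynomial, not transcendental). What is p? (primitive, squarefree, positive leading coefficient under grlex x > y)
x^2 - 3*x*y - 2*x + 3*y + 2

(a) Degree: a generic line meets the curve in up to 2 points, so deg p = 2.
(b) Checking where it meets the axes: it misses every integer gridline on the x-axis.
(c) Fitting integer coefficients to these (and the overall shape) gives p.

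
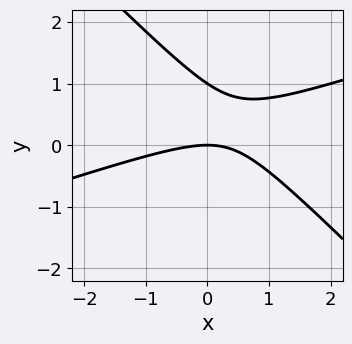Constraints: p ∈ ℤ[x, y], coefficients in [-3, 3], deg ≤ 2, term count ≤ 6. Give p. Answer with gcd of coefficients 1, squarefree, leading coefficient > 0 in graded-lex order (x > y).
x^2 - 2*x*y - 3*y^2 + 3*y

1. Degree: the shape is more complex than any degree-1 curve, so deg p = 2.
2. From the axis intercepts and sections: it crosses the x-axis at the gridline x = 0; among the integer gridlines, it crosses the y-axis at y ∈ {0, 1}.
3. Assembling these constraints gives the stated polynomial.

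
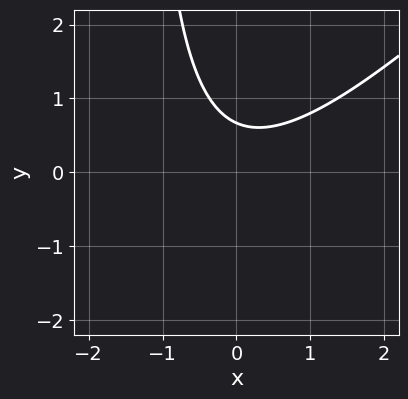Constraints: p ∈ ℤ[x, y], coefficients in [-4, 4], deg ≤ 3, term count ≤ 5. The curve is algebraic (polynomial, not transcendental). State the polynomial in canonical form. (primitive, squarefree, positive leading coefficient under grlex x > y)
2*x^2 - 2*x*y - 3*y + 2

deg p = 2. The shape is more complex than any degree-1 curve.
Reading off the gridlines: the curve avoids every integer x-axis point in the box.
Assembling these constraints gives the stated polynomial.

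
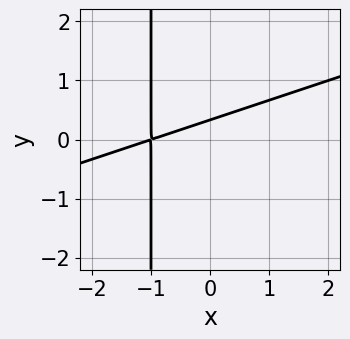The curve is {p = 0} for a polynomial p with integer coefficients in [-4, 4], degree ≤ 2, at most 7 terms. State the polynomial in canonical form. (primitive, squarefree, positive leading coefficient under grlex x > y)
x^2 - 3*x*y + 2*x - 3*y + 1

deg p = 2. No degree-1 curve has this shape.
Matching integer coefficients to the picture gives p.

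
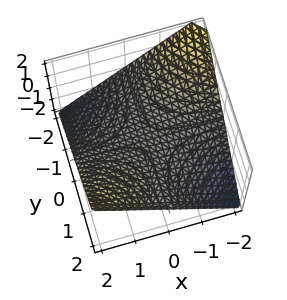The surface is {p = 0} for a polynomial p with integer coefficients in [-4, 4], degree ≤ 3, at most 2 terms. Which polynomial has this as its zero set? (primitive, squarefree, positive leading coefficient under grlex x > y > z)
First, deg p = 2.
Next, observable constraints: it crosses the z-axis at the gridline z = 0; every point of the x-axis in the box is on the surface; every point of the y-axis in the box is on the surface.
Finally, together with the visible shape, these determine p as stated.

x*y - 2*z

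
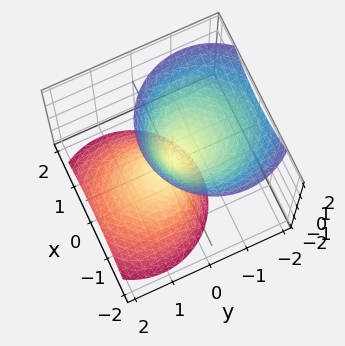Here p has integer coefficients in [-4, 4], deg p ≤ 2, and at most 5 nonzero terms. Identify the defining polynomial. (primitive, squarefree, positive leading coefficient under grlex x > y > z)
First, I count 2 distinct pieces. They look like related sheets of one shape, so recover p as a whole.
Then, degree: no degree-1 surface has this shape, so deg p = 2.
Then, from the axis intercepts and sections: it crosses the x-axis at the gridline x = 0; it meets the z-axis at z = 0 (among the integer gridlines).
Finally, together with the visible shape, these determine p as stated.

2*x^2 + 2*y^2 + 2*y*z - z^2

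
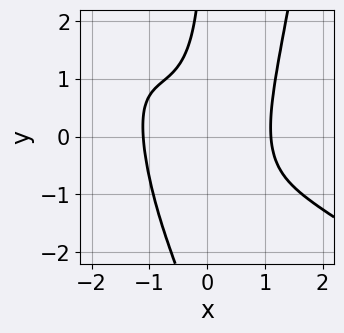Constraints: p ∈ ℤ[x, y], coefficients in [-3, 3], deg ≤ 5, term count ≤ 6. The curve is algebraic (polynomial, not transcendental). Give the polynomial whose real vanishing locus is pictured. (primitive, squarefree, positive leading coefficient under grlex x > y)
First, degree: the shape is more complex than any degree-3 curve, so deg p = 4.
Then, against the integer gridlines: the curve avoids every integer y-axis point in the box.
Finally, matching integer coefficients to the picture gives p.

2*x^4 + 3*x^3*y - 2*x*y^2 - 3*x*y - 3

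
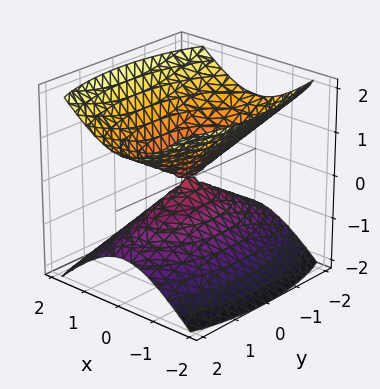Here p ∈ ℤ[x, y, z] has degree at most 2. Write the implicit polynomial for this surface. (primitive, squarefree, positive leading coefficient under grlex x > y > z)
3*x^2 + y^2 - 3*z^2

(a) The picture has 2 separate pieces.
(b) The degree is 2 — two nappes meeting at a single point; a quadric.
(c) Symmetries: it's symmetric under y → −y, forcing even powers of y; mirror symmetry z ↦ −z ⇒ only even powers of z; the x ↦ −x reflection is a symmetry, so x appears only in even powers.
(d) Reading off the gridlines: it crosses the y-axis at the gridline y = 0; it crosses the z-axis at the gridline z = 0; it meets the x-axis at x = 0 (among the integer gridlines).
(e) Solving for integer coefficients yields p as stated.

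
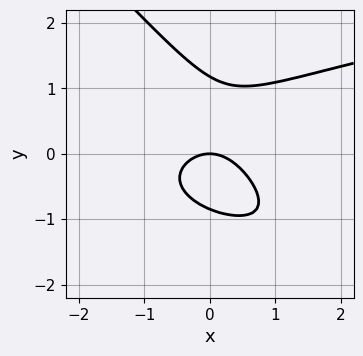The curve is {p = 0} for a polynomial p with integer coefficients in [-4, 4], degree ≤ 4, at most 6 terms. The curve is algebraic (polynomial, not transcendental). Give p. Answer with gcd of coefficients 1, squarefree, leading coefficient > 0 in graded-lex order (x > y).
3*x*y^2 + 3*y^3 - 3*x^2 - y^2 - 3*y

First, the degree is 3 — the shape is more complex than any degree-2 curve.
Then, from the axis intercepts and sections: it crosses the y-axis at the gridline y = 0; it crosses the x-axis at the gridline x = 0.
Finally, the integer polynomial consistent with all of this is the stated p.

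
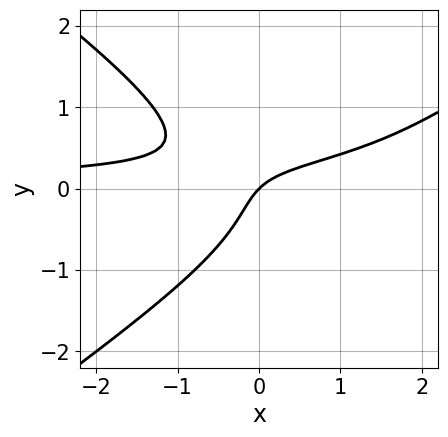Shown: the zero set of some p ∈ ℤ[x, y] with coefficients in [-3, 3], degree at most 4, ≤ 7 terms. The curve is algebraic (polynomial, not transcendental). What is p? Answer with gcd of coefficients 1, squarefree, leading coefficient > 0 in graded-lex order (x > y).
(a) The degree is 3 — no degree-2 curve has this shape.
(b) Against the integer gridlines: it crosses the y-axis at the gridline y = 0; it crosses the x-axis at the gridline x = 0.
(c) Solving for integer coefficients yields p as stated.

x^2*y - 2*y^3 - 2*x*y + x - y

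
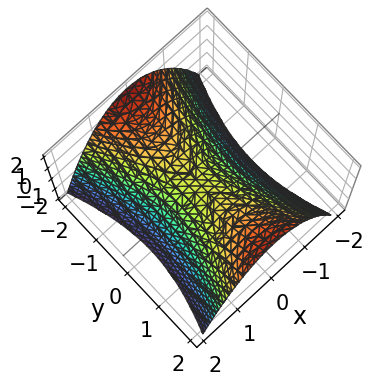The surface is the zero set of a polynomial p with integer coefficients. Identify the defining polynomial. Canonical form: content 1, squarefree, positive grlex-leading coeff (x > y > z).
3*x^2 - y^2 + 3*z

First, the degree is 2 — a saddle surface; a quadric.
Then, symmetries: it's symmetric under y → −y, forcing even powers of y; it's symmetric under x → −x, forcing even powers of x.
Next, observable constraints: it meets the z-axis at z = 0 (among the integer gridlines); it meets the x-axis at x = 0 (among the integer gridlines); it crosses the y-axis at the gridline y = 0.
Finally, the integer polynomial consistent with all of this is the stated p.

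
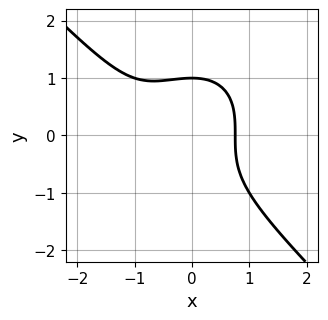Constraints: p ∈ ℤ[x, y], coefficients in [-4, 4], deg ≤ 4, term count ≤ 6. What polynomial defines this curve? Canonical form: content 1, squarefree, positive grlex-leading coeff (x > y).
First, the degree is 3 — no degree-2 curve has this shape.
Then, reading off the gridlines: one y-axis crossing is at y = 1.
Finally, these observations pin down the coefficients.

x^3 + y^3 + x^2 - 1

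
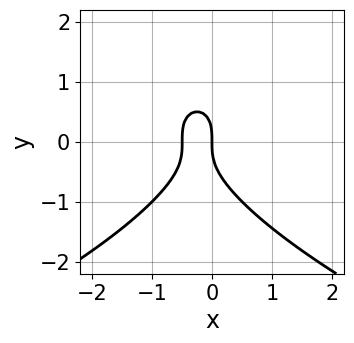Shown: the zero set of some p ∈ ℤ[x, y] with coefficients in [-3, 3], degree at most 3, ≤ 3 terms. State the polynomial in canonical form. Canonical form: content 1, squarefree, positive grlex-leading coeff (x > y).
(a) The degree is 3 — no degree-2 curve has this shape.
(b) From the axis intercepts and sections: it crosses the x-axis at the gridline x = 0; one y-axis crossing is at y = 0.
(c) Assembling these constraints gives the stated polynomial.

y^3 + 2*x^2 + x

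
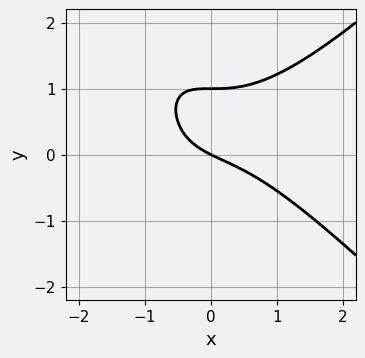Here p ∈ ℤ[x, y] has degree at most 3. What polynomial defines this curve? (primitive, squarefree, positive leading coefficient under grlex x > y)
x^3 - x*y^2 - 2*y^2 + x + 2*y

1. Degree: a generic line meets the curve in up to 3 points, so deg p = 3.
2. Checking where it meets the axes: it crosses the x-axis at the gridline x = 0; among the integer gridlines, it crosses the y-axis at y ∈ {0, 1}.
3. Fitting integer coefficients to these (and the overall shape) gives p.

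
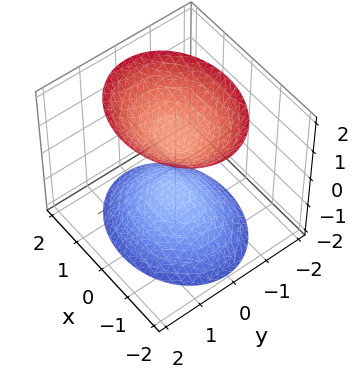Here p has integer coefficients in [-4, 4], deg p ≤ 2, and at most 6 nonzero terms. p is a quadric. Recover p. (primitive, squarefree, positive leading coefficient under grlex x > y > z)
2*x^2 + 3*y^2 - 2*z^2 + 2

(a) The picture has 2 separate pieces.
(b) deg p = 2.
(c) Symmetries: mirror symmetry z ↦ −z ⇒ only even powers of z; it's symmetric under x → −x, forcing even powers of x; it's symmetric under y → −y, forcing even powers of y.
(d) Reading off the gridlines: it misses every integer gridline on the x-axis; it misses every integer gridline on the y-axis; among the integer gridlines, it crosses the z-axis at z ∈ {-1, 1}.
(e) Fitting integer coefficients to these (and the overall shape) gives p.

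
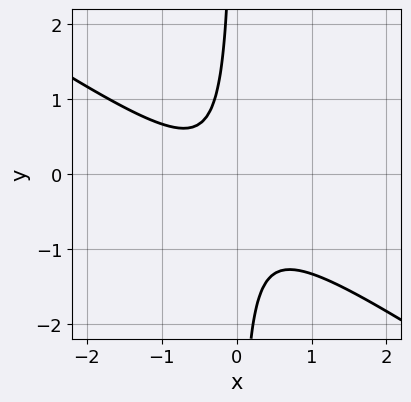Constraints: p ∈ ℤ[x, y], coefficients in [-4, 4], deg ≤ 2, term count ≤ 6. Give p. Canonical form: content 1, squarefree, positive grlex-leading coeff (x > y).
(a) Degree: a generic line meets the curve in up to 2 points, so deg p = 2.
(b) Against the integer gridlines: no y-intercept at any integer in the box; it misses every integer gridline on the x-axis.
(c) Fitting integer coefficients to these (and the overall shape) gives p.

2*x^2 + 3*x*y + x + 1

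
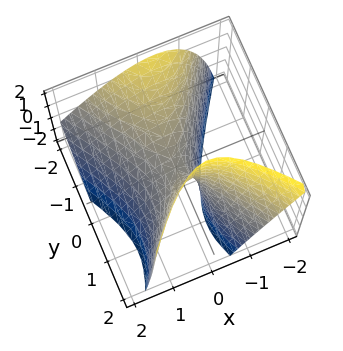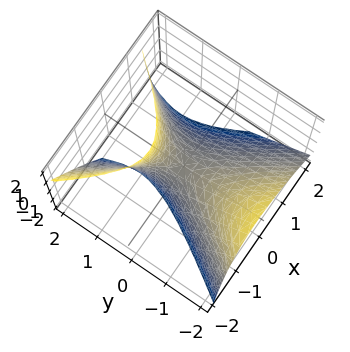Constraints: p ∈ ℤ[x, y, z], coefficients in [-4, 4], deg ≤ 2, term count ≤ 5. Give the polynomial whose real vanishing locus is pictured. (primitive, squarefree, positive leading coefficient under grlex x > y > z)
2*x^2 + x*z - y^2 - y*z + z

First, the degree is 2 — the shape is more complex than any degree-1 surface.
Next, reading off the gridlines: one y-axis crossing is at y = 0; one x-axis crossing is at x = 0; one z-axis crossing is at z = 0.
Finally, solving for integer coefficients yields p as stated.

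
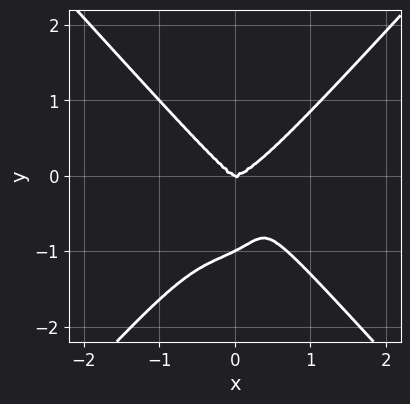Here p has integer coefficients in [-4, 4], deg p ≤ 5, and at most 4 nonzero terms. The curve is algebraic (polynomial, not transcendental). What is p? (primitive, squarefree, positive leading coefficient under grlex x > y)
Degree: no degree-3 curve has this shape, so deg p = 4.
Reading off the gridlines: among the integer gridlines, it crosses the y-axis at y ∈ {-1, 0}; it crosses the x-axis at the gridline x = 0.
Assembling these constraints gives the stated polynomial.

3*x^4 - 2*y^4 - x*y^2 - 2*y^3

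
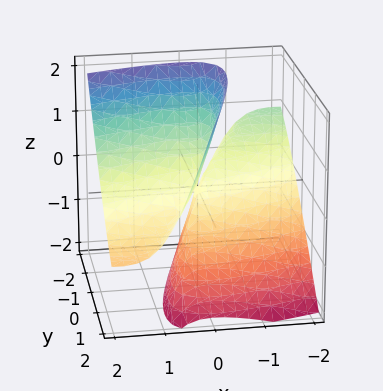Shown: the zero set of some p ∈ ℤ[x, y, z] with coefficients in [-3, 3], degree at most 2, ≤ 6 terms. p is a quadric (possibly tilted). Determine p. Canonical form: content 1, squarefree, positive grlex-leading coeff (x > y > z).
(a) deg p = 2.
(b) Reading off the gridlines: one z-axis crossing is at z = 0; one x-axis crossing is at x = 0; it meets the y-axis at y = 0 (among the integer gridlines).
(c) Fitting integer coefficients to these (and the overall shape) gives p.

x^2 - 3*x*y - 3*x*z + y^2 - z^2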